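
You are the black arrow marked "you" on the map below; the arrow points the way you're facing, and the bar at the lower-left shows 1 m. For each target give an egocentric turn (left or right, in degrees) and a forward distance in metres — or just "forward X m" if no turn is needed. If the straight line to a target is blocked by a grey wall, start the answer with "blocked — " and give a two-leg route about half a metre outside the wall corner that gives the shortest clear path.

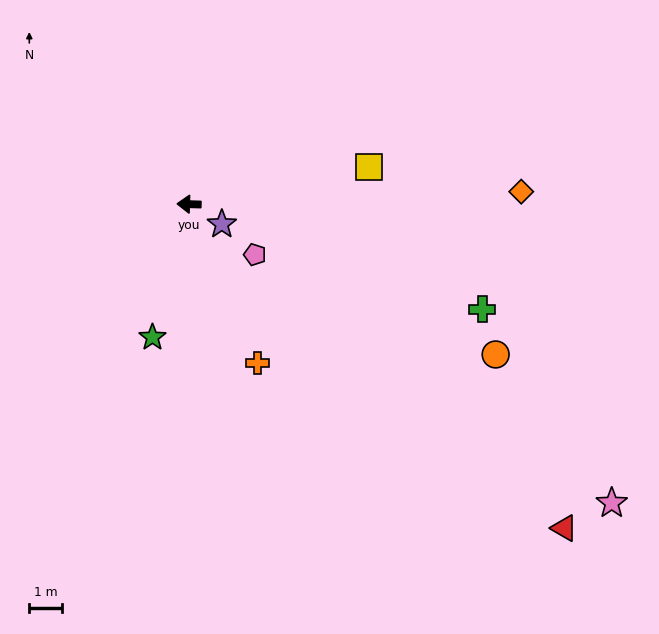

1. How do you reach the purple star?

turn left 150°, forward 1.2 m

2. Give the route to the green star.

turn left 76°, forward 4.3 m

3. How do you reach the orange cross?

turn left 115°, forward 5.3 m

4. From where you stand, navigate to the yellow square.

turn right 166°, forward 5.7 m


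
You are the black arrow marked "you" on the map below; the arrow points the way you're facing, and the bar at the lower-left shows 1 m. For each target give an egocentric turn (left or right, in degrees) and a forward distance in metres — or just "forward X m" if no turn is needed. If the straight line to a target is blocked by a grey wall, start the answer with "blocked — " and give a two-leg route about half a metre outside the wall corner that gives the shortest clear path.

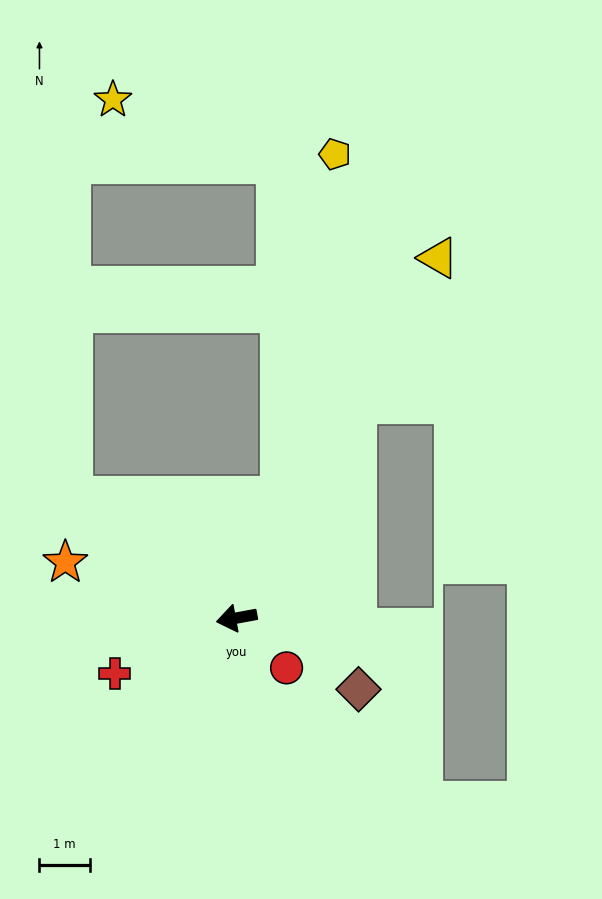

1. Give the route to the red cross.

turn left 14°, forward 2.7 m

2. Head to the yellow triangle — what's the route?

turn right 130°, forward 8.2 m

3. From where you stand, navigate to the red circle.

turn left 125°, forward 1.4 m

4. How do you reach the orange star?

turn right 28°, forward 3.6 m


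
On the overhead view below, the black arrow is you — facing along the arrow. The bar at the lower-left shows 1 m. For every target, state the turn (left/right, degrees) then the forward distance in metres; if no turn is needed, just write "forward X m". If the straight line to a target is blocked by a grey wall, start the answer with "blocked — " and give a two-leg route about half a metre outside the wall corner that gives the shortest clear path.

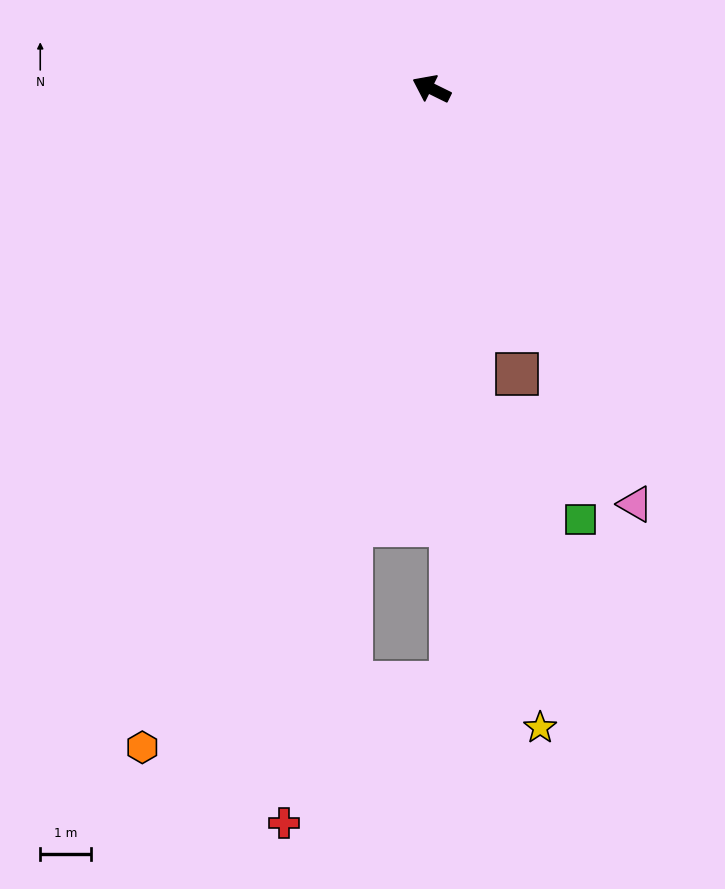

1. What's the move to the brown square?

turn left 133°, forward 5.9 m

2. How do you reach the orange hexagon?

turn left 93°, forward 14.1 m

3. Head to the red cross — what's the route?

turn left 105°, forward 14.7 m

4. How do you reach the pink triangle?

turn left 142°, forward 9.1 m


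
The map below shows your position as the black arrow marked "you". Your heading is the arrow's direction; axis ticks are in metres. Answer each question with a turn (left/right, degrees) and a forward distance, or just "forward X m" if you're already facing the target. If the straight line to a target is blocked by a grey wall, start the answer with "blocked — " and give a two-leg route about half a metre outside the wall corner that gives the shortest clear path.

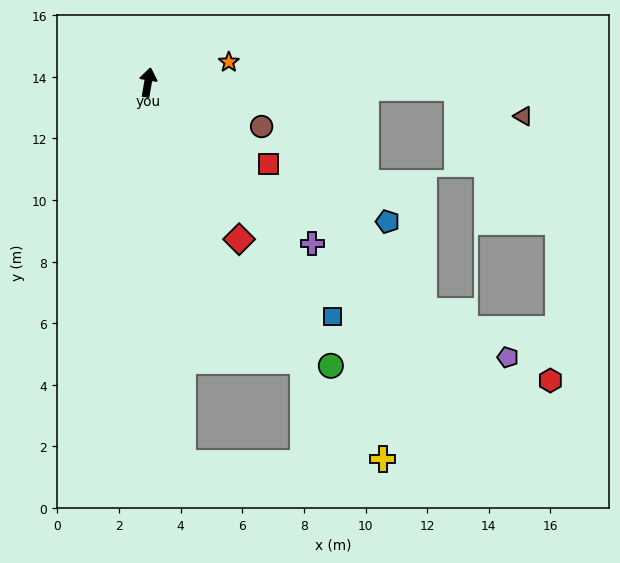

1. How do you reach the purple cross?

turn right 125°, forward 7.5 m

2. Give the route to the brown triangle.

blocked — turn right 81°, forward 10.0 m, then turn right 22°, forward 2.3 m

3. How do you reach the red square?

turn right 114°, forward 4.7 m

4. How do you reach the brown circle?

turn right 101°, forward 4.0 m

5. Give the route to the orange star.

turn right 66°, forward 2.7 m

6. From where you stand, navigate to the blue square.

turn right 132°, forward 9.7 m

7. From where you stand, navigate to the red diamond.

turn right 140°, forward 5.9 m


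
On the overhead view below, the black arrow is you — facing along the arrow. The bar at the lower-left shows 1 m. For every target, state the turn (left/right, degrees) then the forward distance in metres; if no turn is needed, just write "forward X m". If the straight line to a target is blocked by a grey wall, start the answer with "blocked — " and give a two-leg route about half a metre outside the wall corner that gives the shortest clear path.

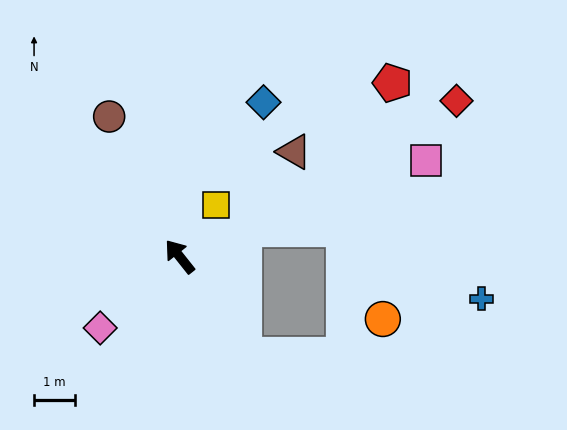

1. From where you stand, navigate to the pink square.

turn right 107°, forward 6.4 m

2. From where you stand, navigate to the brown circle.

turn right 12°, forward 3.8 m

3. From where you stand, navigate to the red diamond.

turn right 99°, forward 7.7 m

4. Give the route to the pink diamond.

turn left 94°, forward 2.6 m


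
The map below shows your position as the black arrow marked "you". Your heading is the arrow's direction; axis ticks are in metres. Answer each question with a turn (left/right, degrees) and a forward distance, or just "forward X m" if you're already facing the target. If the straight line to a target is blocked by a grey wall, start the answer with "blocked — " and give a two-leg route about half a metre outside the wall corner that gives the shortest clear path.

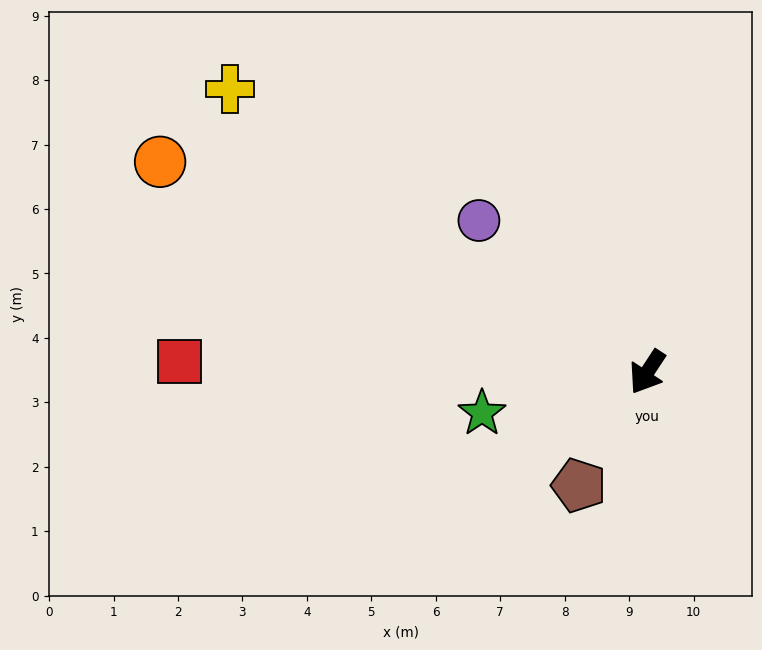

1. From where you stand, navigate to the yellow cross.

turn right 91°, forward 7.8 m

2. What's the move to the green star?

turn right 43°, forward 2.6 m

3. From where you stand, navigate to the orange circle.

turn right 80°, forward 8.2 m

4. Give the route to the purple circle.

turn right 99°, forward 3.5 m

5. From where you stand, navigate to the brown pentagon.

turn left 2°, forward 2.1 m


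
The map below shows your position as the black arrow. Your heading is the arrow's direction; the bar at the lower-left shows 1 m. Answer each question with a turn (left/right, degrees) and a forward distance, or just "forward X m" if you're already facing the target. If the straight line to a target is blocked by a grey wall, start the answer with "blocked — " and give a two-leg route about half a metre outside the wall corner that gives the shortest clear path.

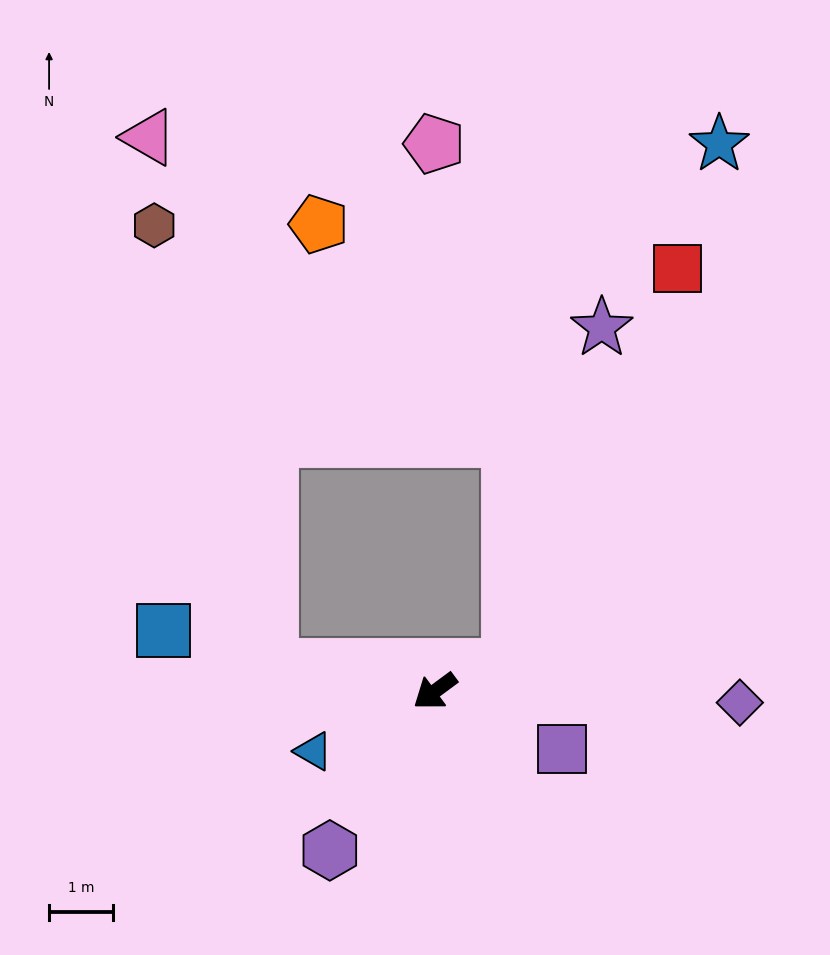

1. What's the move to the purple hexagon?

turn left 20°, forward 3.0 m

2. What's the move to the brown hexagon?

blocked — turn right 46°, forward 2.6 m, then turn right 66°, forward 7.2 m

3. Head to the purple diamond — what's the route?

turn left 141°, forward 4.8 m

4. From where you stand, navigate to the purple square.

turn left 119°, forward 2.2 m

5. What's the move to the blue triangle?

turn right 10°, forward 2.1 m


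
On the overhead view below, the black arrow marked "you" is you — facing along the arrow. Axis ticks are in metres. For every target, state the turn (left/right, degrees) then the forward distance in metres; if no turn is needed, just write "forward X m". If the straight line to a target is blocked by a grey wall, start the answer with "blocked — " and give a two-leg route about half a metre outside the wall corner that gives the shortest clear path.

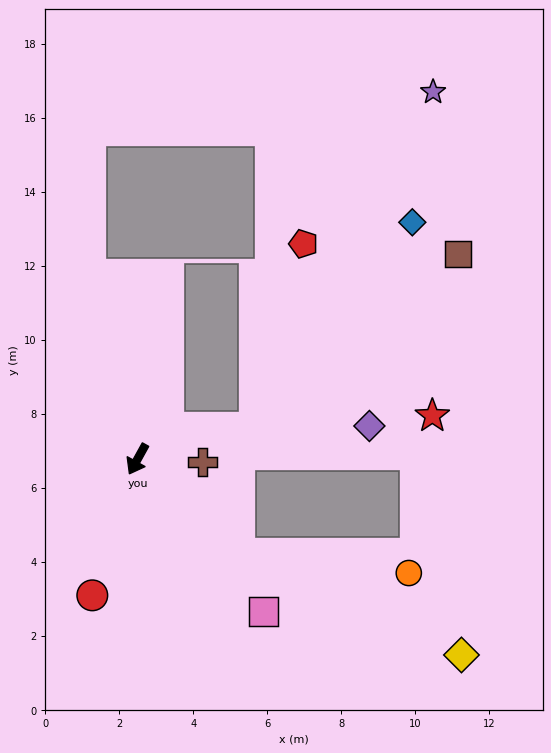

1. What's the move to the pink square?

turn left 68°, forward 5.3 m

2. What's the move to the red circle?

turn left 11°, forward 3.9 m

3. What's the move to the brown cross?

turn left 116°, forward 1.8 m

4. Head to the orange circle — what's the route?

blocked — turn left 76°, forward 3.7 m, then turn left 36°, forward 4.6 m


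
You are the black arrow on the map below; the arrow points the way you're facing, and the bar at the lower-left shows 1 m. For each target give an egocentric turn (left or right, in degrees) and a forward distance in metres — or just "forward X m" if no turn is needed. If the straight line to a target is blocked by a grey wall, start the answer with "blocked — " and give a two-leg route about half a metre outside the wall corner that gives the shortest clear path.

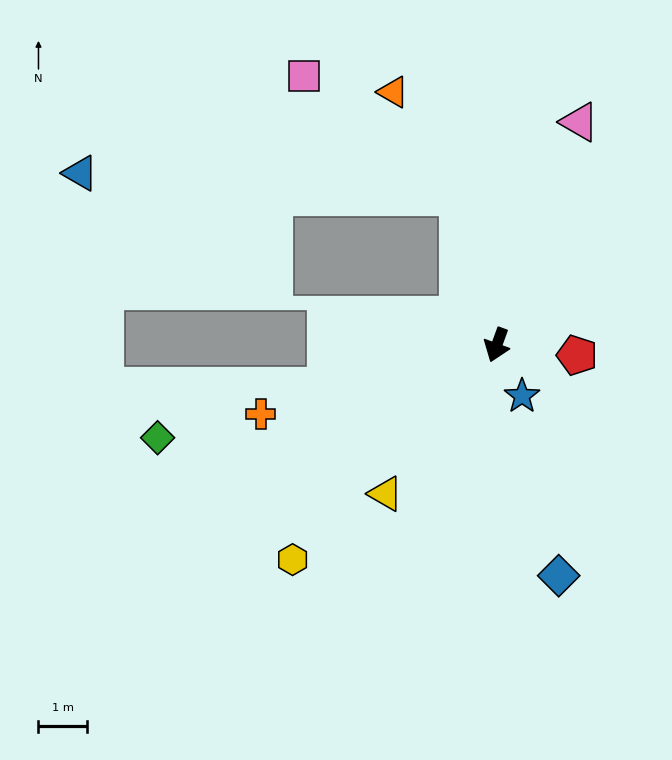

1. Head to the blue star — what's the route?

turn left 46°, forward 1.2 m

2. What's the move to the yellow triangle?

turn right 17°, forward 3.8 m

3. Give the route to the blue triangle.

blocked — turn right 146°, forward 3.2 m, then turn left 73°, forward 7.8 m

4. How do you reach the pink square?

blocked — turn right 146°, forward 3.2 m, then turn left 39°, forward 4.0 m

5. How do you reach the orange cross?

turn right 54°, forward 5.0 m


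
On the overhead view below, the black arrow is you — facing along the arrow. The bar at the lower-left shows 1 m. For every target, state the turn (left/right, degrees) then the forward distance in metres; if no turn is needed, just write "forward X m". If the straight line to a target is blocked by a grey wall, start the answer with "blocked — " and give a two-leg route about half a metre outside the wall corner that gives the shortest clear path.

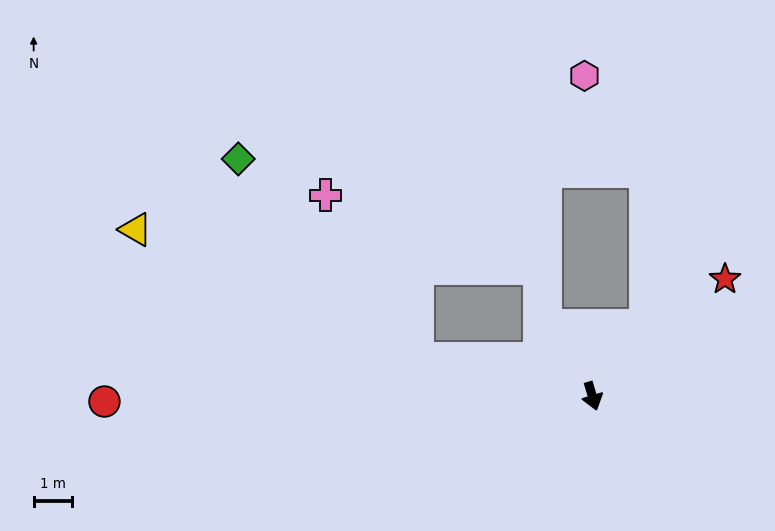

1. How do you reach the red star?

turn left 115°, forward 4.6 m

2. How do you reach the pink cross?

blocked — turn right 119°, forward 4.7 m, then turn right 48°, forward 4.9 m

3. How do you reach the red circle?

turn right 106°, forward 12.8 m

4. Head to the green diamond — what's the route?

blocked — turn right 119°, forward 4.7 m, then turn right 36°, forward 7.0 m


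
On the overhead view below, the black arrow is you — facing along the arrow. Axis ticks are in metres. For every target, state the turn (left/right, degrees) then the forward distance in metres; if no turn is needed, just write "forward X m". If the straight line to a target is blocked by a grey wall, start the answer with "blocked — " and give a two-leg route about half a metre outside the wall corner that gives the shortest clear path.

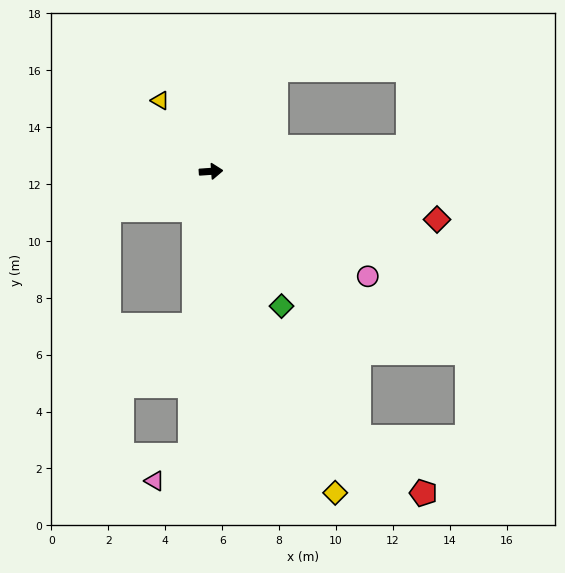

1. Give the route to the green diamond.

turn right 66°, forward 5.3 m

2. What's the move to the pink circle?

turn right 38°, forward 6.6 m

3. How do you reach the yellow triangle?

turn left 122°, forward 3.1 m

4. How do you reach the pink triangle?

blocked — turn right 98°, forward 10.0 m, then turn right 50°, forward 1.5 m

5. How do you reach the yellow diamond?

turn right 73°, forward 12.1 m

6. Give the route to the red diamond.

turn right 16°, forward 8.1 m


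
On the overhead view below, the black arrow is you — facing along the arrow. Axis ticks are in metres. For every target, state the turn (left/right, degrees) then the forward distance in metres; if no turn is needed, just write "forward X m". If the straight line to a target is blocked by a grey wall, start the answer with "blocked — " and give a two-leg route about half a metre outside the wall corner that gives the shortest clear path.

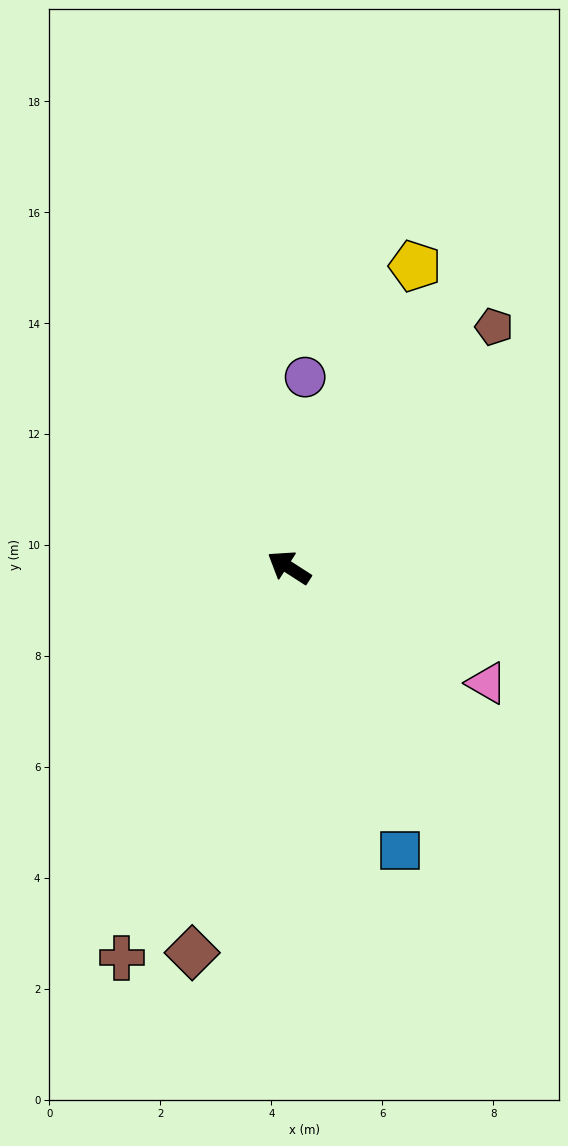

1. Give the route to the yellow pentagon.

turn right 80°, forward 5.9 m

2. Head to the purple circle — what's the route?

turn right 62°, forward 3.4 m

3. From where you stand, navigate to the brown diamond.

turn left 109°, forward 7.2 m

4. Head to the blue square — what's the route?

turn left 144°, forward 5.5 m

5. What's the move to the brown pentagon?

turn right 98°, forward 5.7 m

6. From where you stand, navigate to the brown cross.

turn left 100°, forward 7.7 m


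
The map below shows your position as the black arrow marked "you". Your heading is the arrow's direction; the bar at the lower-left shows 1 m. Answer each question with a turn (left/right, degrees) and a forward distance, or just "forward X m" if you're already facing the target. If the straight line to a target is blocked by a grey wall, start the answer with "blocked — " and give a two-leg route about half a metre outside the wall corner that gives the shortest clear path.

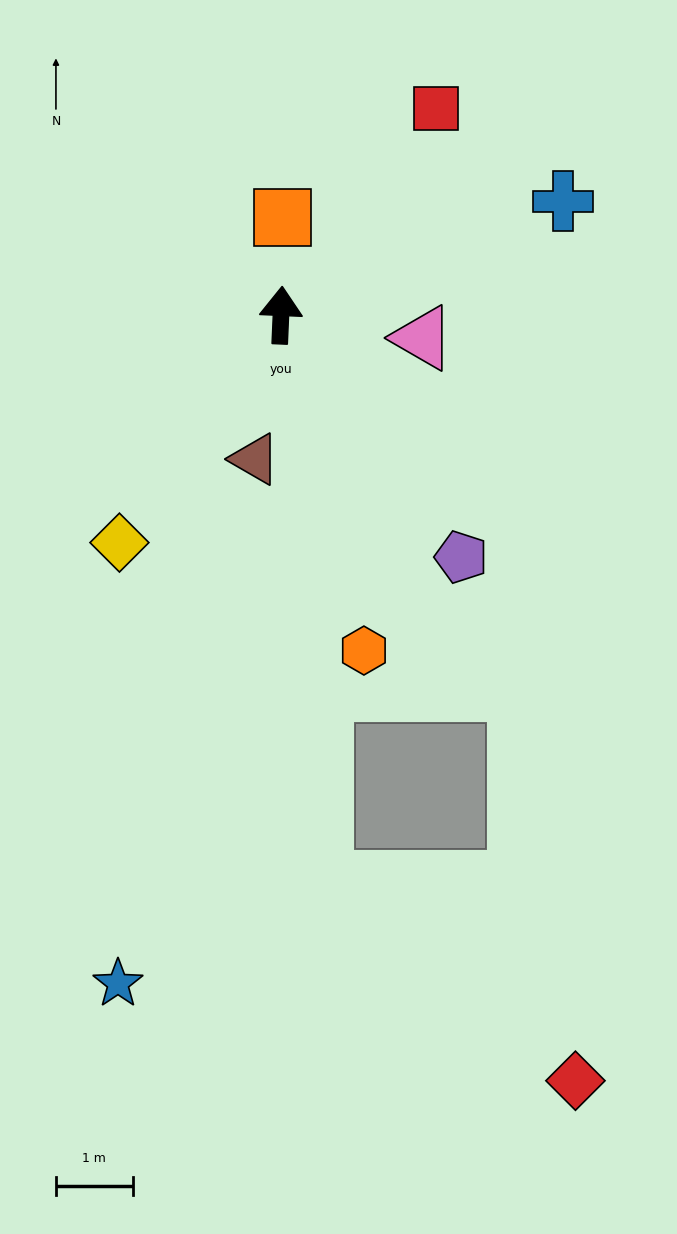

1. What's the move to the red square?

turn right 34°, forward 3.4 m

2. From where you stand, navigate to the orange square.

forward 1.3 m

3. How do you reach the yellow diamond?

turn left 147°, forward 3.6 m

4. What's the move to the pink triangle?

turn right 97°, forward 1.9 m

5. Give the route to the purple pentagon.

turn right 141°, forward 3.9 m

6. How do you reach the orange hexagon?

turn right 164°, forward 4.5 m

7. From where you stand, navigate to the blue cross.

turn right 66°, forward 4.0 m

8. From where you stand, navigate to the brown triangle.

turn left 172°, forward 1.9 m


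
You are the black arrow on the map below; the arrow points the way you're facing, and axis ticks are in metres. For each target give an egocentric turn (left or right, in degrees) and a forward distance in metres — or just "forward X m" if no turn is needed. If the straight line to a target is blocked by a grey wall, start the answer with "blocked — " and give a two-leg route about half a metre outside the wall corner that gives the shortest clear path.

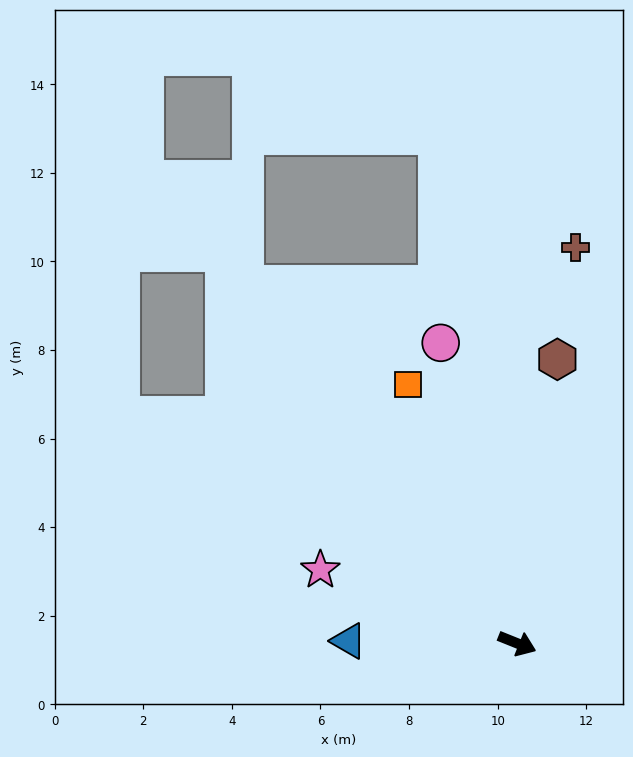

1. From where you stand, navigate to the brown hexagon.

turn left 104°, forward 6.5 m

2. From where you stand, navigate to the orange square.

turn left 135°, forward 6.3 m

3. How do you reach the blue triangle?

turn right 159°, forward 3.8 m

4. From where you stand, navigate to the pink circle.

turn left 126°, forward 7.0 m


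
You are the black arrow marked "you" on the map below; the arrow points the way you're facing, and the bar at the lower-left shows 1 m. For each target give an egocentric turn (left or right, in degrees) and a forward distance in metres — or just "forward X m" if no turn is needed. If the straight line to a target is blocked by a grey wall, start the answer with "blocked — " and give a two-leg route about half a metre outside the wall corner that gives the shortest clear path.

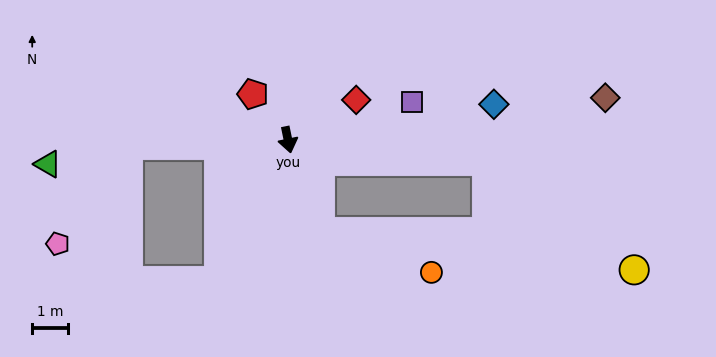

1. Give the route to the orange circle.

blocked — turn left 8°, forward 2.8 m, then turn left 51°, forward 3.3 m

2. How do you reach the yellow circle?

blocked — turn left 72°, forward 5.6 m, then turn right 30°, forward 5.1 m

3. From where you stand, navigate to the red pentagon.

turn right 154°, forward 1.6 m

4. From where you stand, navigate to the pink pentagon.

blocked — turn right 100°, forward 4.5 m, then turn left 53°, forward 3.4 m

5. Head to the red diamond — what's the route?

turn left 109°, forward 2.2 m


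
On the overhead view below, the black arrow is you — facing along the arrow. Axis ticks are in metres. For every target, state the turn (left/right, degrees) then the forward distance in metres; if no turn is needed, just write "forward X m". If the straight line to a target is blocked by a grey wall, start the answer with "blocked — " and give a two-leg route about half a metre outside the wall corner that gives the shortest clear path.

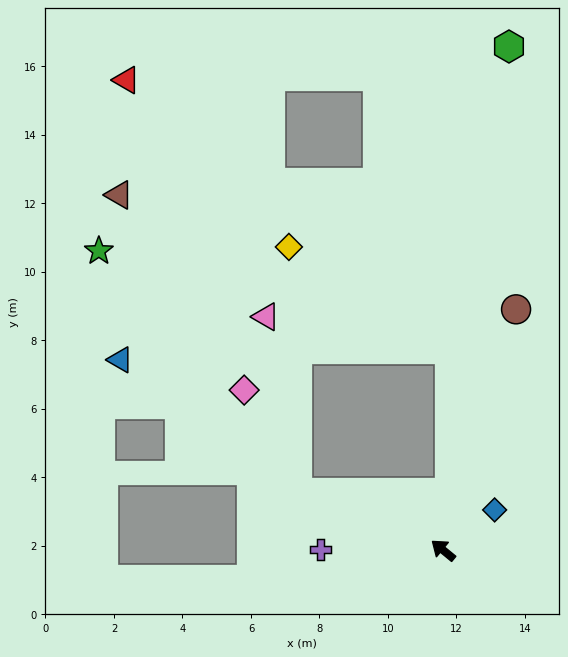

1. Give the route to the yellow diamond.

blocked — turn left 18°, forward 4.6 m, then turn right 67°, forward 7.2 m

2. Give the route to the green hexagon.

turn right 58°, forward 14.8 m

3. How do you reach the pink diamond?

blocked — turn left 18°, forward 4.6 m, then turn right 41°, forward 3.4 m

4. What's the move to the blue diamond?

turn right 103°, forward 1.9 m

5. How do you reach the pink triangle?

blocked — turn left 18°, forward 4.6 m, then turn right 58°, forward 5.2 m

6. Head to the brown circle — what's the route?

turn right 67°, forward 7.3 m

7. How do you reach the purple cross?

turn left 39°, forward 3.6 m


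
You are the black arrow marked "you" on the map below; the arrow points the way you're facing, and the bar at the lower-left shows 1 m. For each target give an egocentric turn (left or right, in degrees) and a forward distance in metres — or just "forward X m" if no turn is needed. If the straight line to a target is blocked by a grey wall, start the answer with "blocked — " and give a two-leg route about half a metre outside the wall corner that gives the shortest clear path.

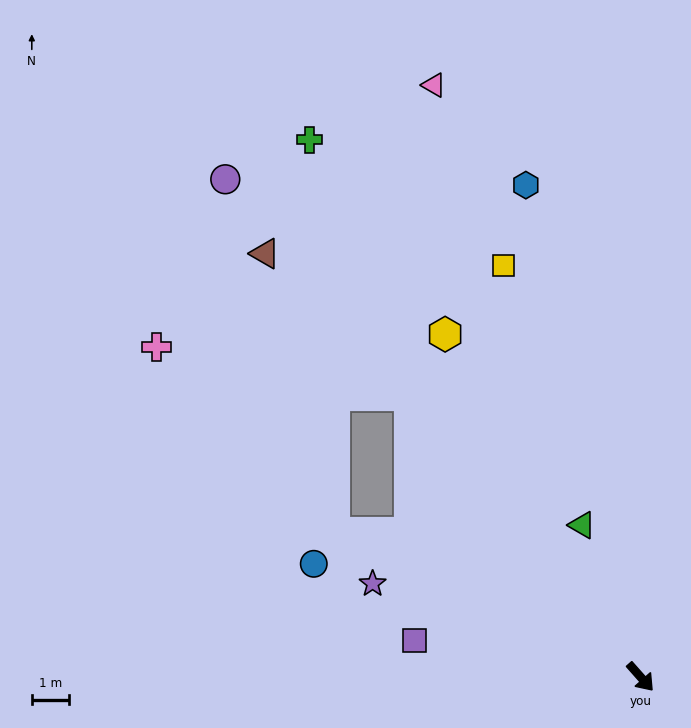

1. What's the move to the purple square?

turn right 141°, forward 6.2 m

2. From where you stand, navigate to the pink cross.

blocked — turn right 157°, forward 9.2 m, then turn right 21°, forward 6.9 m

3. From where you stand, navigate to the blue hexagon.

turn left 152°, forward 13.6 m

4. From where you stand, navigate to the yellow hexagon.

turn left 168°, forward 10.7 m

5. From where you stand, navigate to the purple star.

turn right 151°, forward 7.7 m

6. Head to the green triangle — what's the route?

turn left 160°, forward 4.4 m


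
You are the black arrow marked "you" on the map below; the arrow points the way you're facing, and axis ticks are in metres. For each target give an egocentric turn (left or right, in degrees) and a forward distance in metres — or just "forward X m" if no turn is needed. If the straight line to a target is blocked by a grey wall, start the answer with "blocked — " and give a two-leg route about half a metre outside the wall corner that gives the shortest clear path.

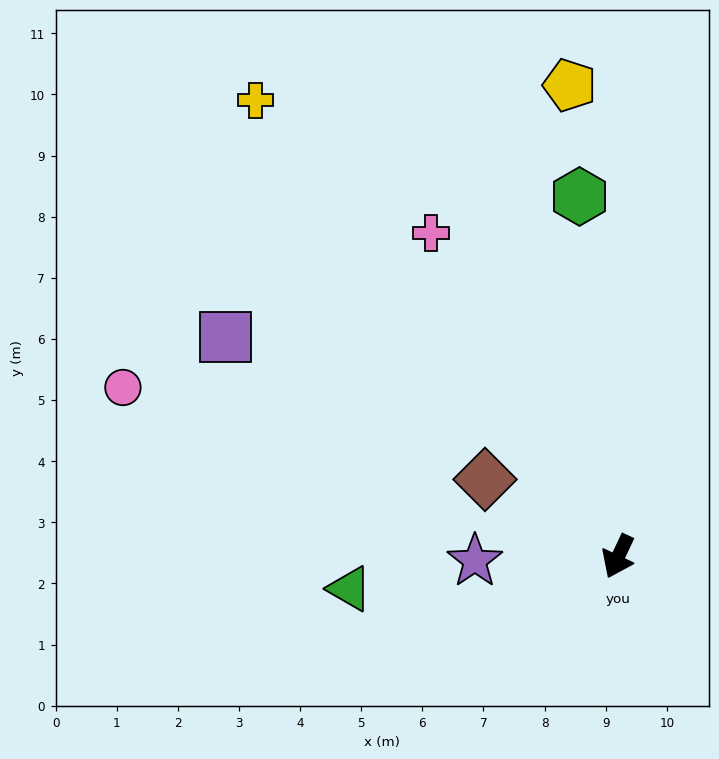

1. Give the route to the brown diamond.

turn right 95°, forward 2.5 m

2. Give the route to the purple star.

turn right 63°, forward 2.3 m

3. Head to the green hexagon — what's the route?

turn right 149°, forward 5.9 m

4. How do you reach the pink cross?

turn right 125°, forward 6.1 m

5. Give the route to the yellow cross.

turn right 116°, forward 9.5 m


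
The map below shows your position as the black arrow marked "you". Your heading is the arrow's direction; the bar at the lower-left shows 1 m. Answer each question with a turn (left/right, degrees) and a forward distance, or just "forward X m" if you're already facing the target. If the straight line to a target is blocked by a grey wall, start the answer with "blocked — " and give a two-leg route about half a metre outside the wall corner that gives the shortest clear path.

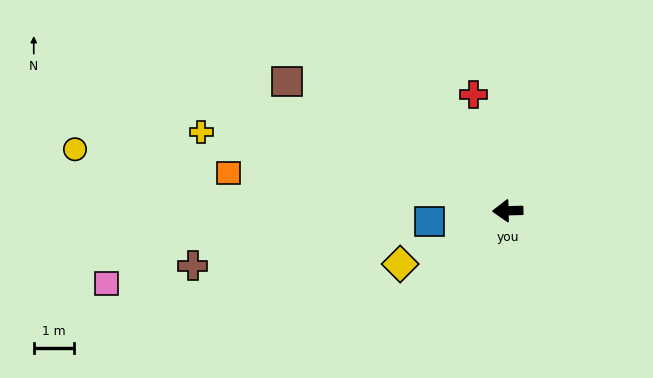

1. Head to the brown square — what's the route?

turn right 32°, forward 6.4 m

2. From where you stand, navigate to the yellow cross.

turn right 16°, forward 7.9 m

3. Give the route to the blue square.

turn left 6°, forward 2.0 m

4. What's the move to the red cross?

turn right 75°, forward 3.0 m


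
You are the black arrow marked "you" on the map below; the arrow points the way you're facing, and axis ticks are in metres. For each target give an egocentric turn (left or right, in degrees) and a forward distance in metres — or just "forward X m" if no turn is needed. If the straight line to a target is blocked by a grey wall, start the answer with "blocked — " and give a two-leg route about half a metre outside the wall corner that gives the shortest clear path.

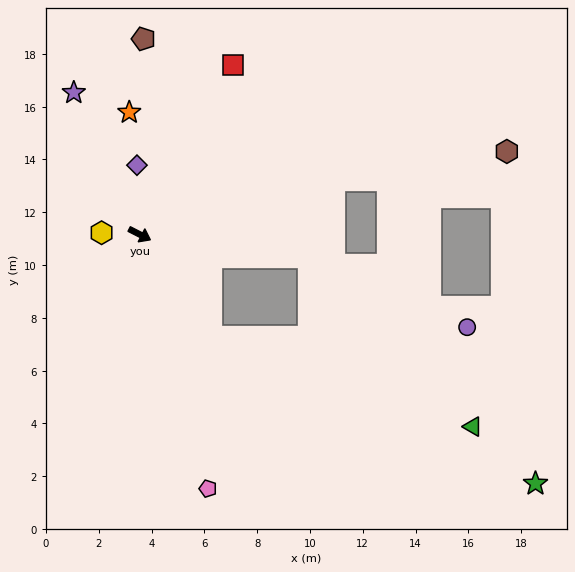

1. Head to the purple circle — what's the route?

blocked — turn left 20°, forward 6.5 m, then turn right 17°, forward 6.5 m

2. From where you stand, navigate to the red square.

turn left 88°, forward 7.3 m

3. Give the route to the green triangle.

blocked — turn right 28°, forward 4.7 m, then turn left 36°, forward 10.5 m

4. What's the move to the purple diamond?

turn left 119°, forward 2.6 m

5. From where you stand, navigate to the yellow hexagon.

turn right 155°, forward 1.4 m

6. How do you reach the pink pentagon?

turn right 48°, forward 10.0 m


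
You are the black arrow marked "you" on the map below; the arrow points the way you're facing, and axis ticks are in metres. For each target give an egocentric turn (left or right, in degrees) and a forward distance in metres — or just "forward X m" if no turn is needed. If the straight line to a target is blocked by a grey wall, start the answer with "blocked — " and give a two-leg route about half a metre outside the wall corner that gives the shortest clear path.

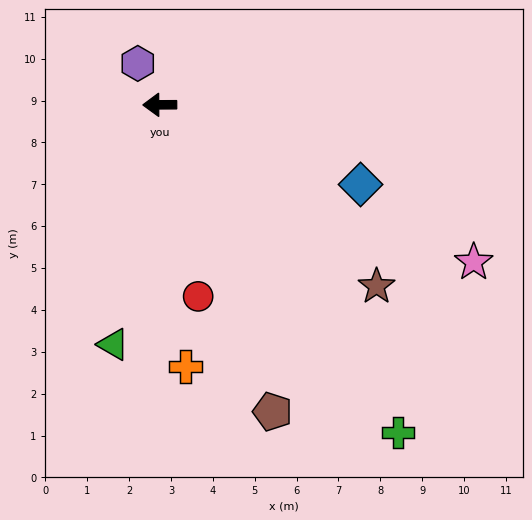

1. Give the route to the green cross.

turn left 126°, forward 9.7 m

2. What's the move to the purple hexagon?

turn right 62°, forward 1.1 m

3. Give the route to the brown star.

turn left 140°, forward 6.8 m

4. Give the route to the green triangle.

turn left 79°, forward 5.8 m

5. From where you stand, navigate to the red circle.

turn left 101°, forward 4.7 m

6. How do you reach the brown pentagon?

turn left 110°, forward 7.8 m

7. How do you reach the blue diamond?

turn left 158°, forward 5.2 m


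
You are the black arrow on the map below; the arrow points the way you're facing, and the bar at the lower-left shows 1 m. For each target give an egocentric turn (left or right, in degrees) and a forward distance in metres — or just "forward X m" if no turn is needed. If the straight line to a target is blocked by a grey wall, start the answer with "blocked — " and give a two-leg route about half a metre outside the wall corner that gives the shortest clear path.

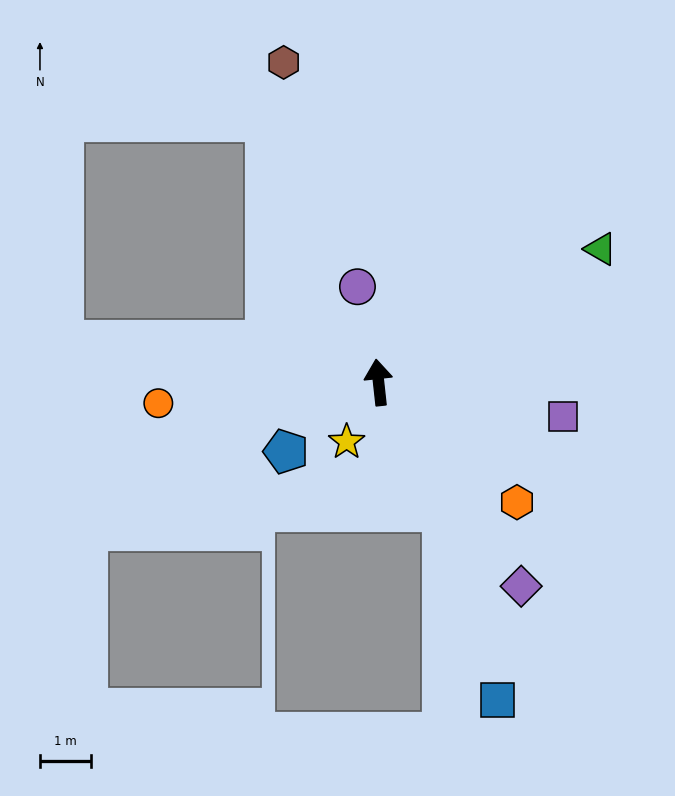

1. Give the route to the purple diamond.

turn right 151°, forward 4.9 m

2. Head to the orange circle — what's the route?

turn left 89°, forward 4.3 m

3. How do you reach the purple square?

turn right 107°, forward 3.7 m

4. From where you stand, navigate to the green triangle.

turn right 65°, forward 5.1 m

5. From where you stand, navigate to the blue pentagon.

turn left 121°, forward 2.3 m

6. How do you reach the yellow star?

turn left 146°, forward 1.3 m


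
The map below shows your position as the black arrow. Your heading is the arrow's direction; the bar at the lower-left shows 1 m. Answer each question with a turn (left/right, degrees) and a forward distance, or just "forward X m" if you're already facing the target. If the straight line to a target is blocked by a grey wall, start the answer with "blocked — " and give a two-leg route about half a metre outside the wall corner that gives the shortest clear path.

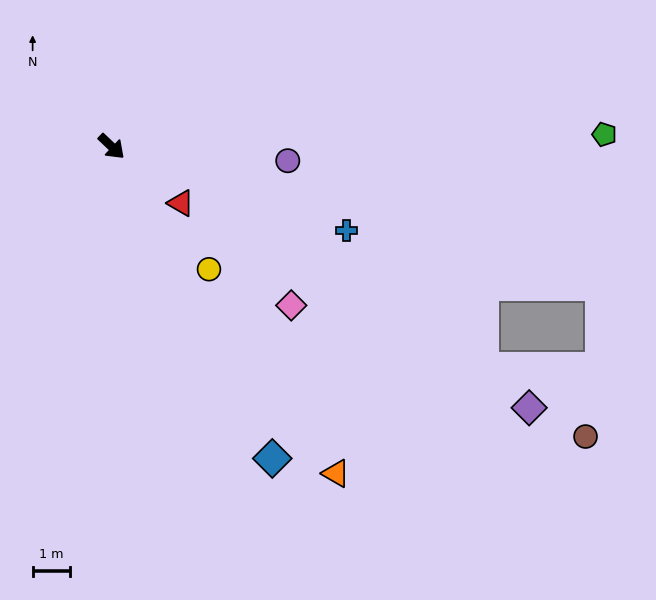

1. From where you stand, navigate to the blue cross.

turn left 24°, forward 6.7 m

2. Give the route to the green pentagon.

turn left 45°, forward 13.2 m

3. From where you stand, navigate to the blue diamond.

turn right 19°, forward 9.4 m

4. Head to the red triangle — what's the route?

turn left 4°, forward 2.4 m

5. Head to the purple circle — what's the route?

turn left 39°, forward 4.7 m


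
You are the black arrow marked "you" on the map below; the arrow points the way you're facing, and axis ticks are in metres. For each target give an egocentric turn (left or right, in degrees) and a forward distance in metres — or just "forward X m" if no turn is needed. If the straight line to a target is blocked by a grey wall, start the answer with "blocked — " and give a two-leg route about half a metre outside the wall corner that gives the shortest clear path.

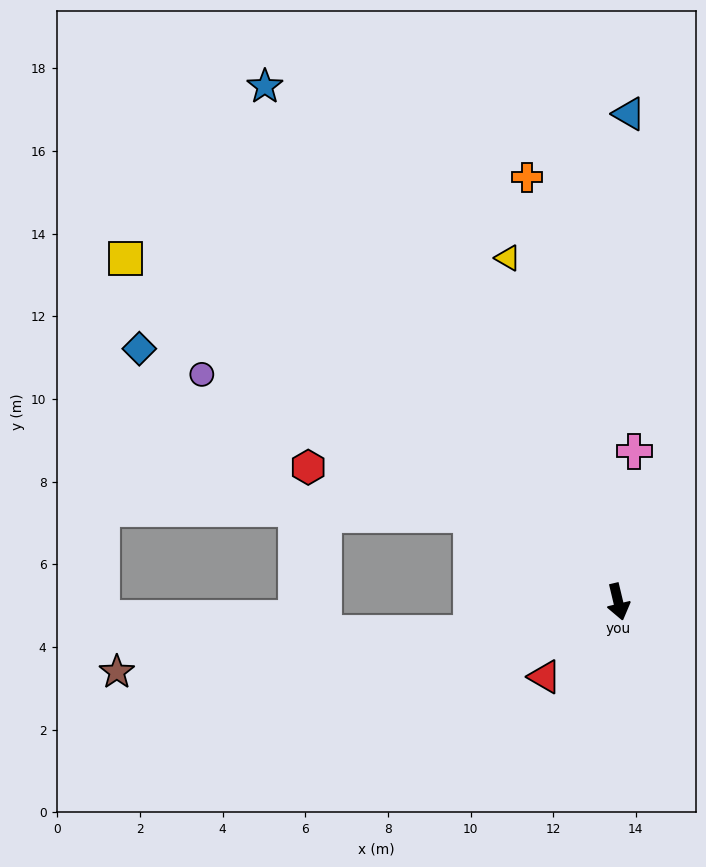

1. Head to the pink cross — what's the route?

turn left 161°, forward 3.7 m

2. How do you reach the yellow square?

turn right 138°, forward 14.5 m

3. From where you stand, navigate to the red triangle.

turn right 58°, forward 2.5 m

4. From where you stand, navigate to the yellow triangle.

turn right 176°, forward 8.7 m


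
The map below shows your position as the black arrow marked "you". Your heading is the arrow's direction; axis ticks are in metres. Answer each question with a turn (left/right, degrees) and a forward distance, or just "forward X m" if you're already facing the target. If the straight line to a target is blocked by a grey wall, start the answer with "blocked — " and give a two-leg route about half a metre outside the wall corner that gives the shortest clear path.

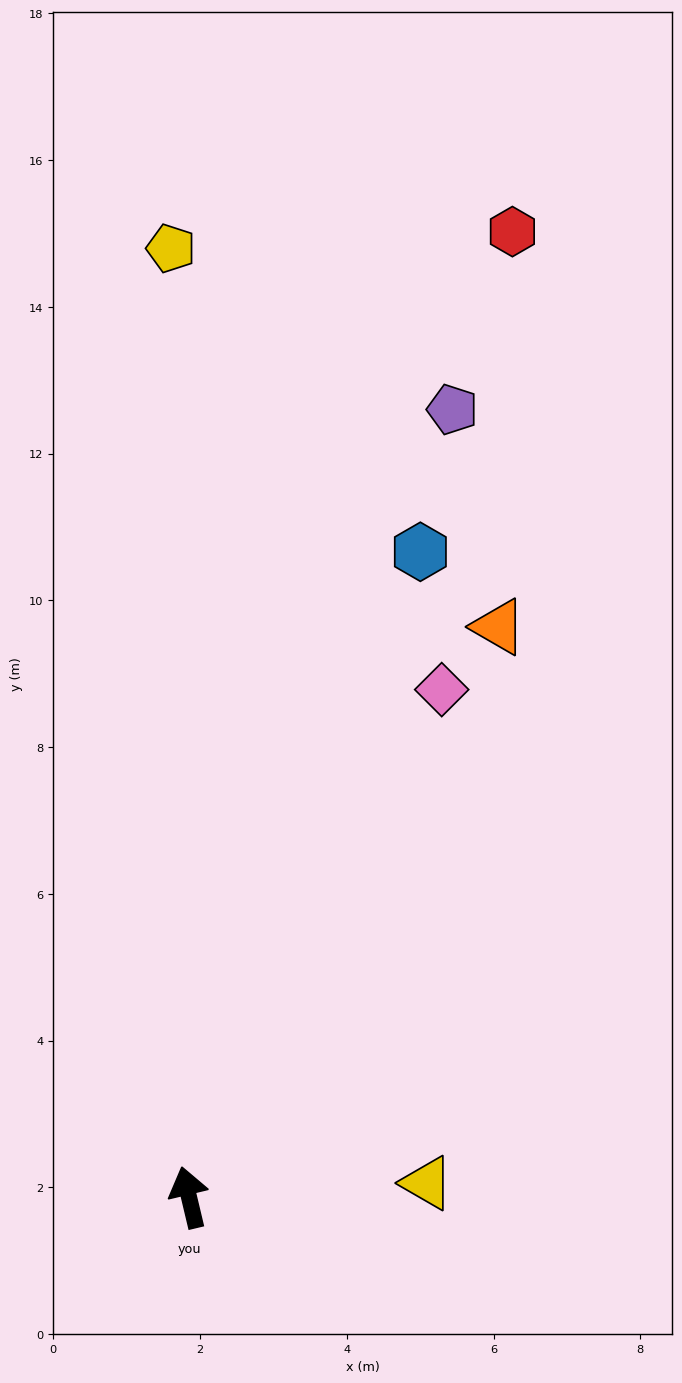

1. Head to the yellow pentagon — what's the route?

turn right 12°, forward 12.9 m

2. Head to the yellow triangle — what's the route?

turn right 100°, forward 3.2 m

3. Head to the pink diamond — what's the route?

turn right 40°, forward 7.7 m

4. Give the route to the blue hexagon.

turn right 33°, forward 9.3 m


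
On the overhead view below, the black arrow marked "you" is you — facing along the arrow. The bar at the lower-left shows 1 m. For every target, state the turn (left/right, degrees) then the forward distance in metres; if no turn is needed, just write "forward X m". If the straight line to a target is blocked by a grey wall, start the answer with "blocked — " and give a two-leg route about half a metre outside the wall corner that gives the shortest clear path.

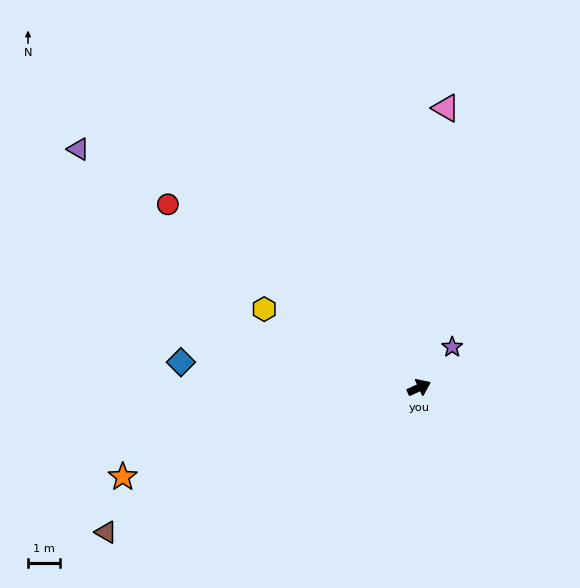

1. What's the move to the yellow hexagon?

turn left 128°, forward 5.5 m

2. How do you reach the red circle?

turn left 119°, forward 9.8 m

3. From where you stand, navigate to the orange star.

turn left 172°, forward 9.8 m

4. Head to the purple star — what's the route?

turn left 26°, forward 1.7 m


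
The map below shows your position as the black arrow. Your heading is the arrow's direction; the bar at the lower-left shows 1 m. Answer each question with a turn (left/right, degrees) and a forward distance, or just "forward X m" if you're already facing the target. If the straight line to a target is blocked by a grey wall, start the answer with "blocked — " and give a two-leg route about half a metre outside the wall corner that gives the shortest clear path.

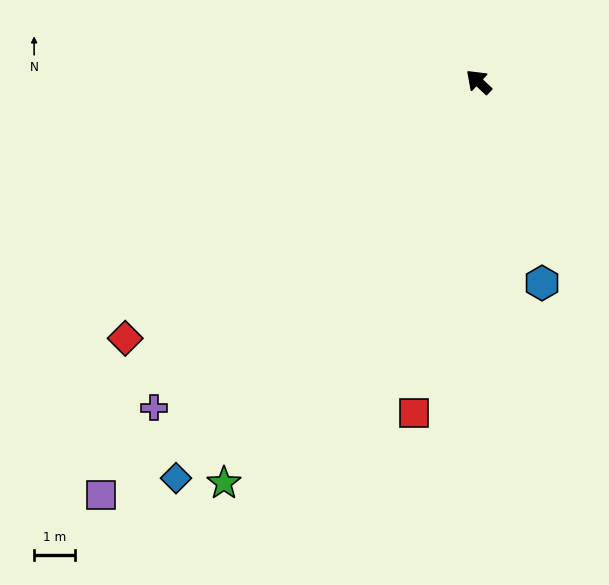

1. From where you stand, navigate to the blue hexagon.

turn left 151°, forward 5.2 m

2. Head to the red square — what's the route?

turn left 122°, forward 8.3 m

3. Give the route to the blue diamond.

turn left 96°, forward 12.2 m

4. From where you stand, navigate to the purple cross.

turn left 88°, forward 11.3 m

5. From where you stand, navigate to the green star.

turn left 101°, forward 11.6 m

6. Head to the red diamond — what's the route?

turn left 79°, forward 10.7 m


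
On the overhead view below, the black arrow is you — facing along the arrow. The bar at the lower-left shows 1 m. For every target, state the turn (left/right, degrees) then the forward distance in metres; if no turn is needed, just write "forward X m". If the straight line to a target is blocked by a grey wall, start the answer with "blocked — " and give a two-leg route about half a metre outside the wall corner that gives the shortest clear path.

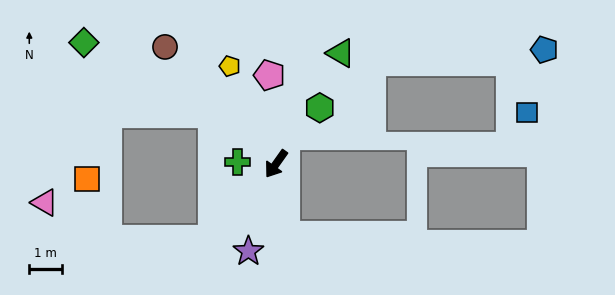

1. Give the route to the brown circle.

turn right 101°, forward 4.9 m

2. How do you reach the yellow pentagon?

turn right 119°, forward 3.3 m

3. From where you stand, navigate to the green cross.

turn right 57°, forward 1.2 m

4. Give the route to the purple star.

turn left 18°, forward 2.8 m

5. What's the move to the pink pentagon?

turn right 140°, forward 2.7 m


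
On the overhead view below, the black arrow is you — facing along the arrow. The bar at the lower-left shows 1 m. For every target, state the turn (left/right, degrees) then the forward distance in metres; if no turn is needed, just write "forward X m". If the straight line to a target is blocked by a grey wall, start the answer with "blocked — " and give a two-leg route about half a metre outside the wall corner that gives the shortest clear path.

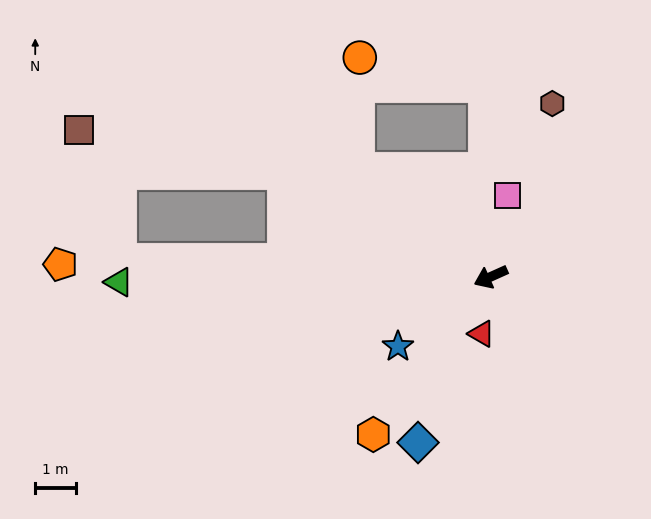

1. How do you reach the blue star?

turn left 13°, forward 2.9 m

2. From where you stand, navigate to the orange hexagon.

turn left 29°, forward 4.9 m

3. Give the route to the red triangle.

turn left 57°, forward 1.4 m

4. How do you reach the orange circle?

blocked — turn right 63°, forward 4.2 m, then turn right 52°, forward 2.8 m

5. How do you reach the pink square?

turn right 126°, forward 2.1 m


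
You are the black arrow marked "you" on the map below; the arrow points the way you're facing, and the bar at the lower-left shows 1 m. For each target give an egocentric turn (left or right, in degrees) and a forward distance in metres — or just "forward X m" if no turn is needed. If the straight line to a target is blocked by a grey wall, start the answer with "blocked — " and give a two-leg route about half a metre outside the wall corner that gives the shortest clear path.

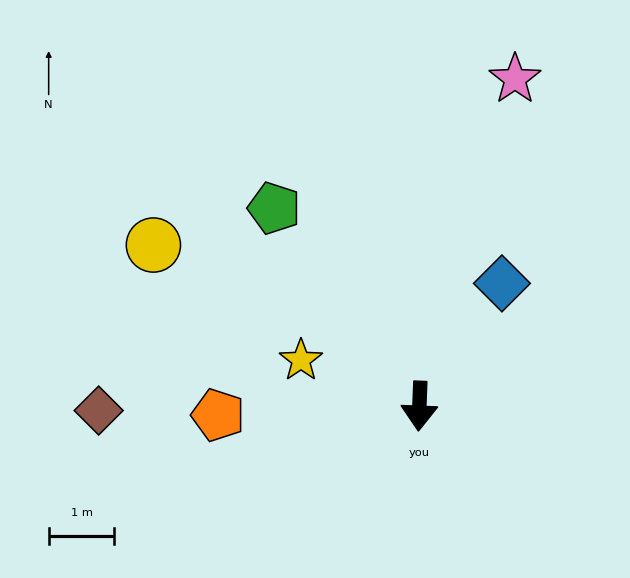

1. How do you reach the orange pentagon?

turn right 85°, forward 3.1 m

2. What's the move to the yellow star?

turn right 109°, forward 1.9 m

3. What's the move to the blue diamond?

turn left 148°, forward 2.2 m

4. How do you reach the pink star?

turn left 166°, forward 5.2 m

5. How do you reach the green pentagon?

turn right 142°, forward 3.7 m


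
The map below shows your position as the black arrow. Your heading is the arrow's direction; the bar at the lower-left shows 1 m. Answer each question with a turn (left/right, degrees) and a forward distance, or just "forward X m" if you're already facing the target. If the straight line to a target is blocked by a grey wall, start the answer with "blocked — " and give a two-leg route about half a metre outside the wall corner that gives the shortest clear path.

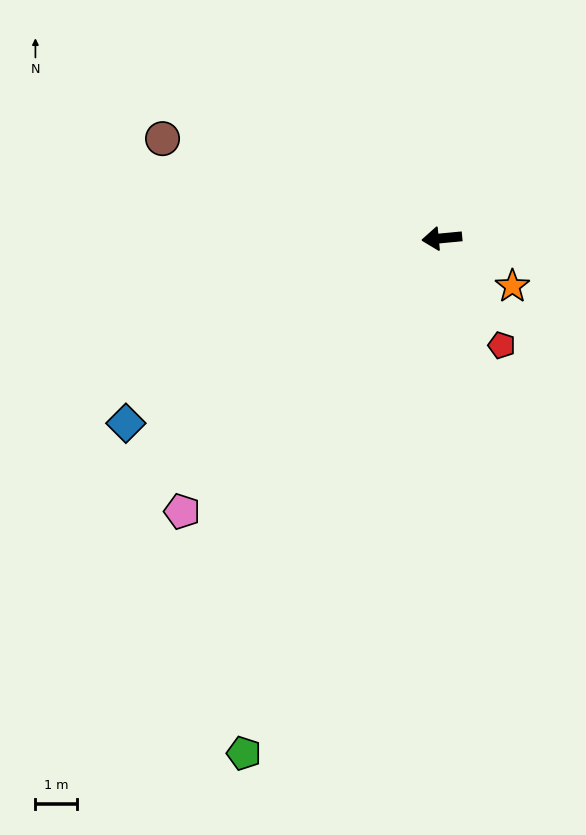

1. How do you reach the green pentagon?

turn left 64°, forward 13.1 m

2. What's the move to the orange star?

turn left 140°, forward 2.0 m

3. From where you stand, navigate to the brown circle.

turn right 25°, forward 7.1 m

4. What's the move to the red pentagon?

turn left 114°, forward 2.9 m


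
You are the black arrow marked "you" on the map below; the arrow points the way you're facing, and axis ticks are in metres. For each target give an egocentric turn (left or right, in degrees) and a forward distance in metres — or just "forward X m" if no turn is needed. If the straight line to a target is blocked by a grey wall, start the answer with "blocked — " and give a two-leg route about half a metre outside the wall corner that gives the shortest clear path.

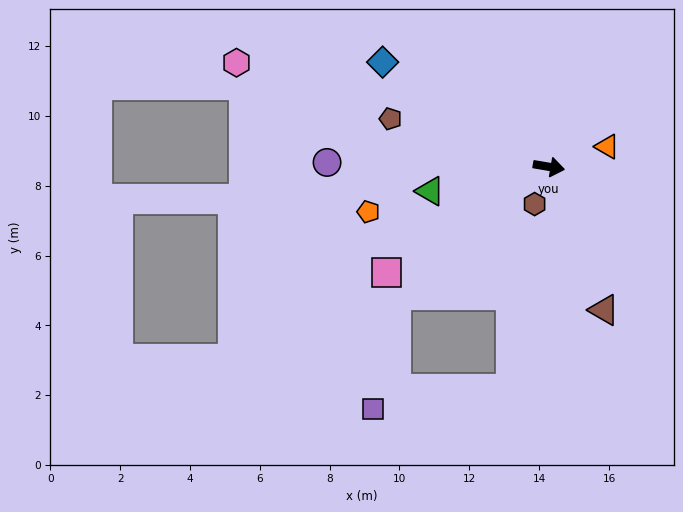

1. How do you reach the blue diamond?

turn left 157°, forward 5.6 m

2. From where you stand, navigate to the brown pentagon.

turn left 173°, forward 4.7 m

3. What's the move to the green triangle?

turn right 159°, forward 3.5 m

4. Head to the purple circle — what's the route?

turn right 171°, forward 6.4 m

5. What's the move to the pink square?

turn right 137°, forward 5.5 m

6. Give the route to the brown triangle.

turn right 59°, forward 4.4 m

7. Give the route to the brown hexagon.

turn right 101°, forward 1.1 m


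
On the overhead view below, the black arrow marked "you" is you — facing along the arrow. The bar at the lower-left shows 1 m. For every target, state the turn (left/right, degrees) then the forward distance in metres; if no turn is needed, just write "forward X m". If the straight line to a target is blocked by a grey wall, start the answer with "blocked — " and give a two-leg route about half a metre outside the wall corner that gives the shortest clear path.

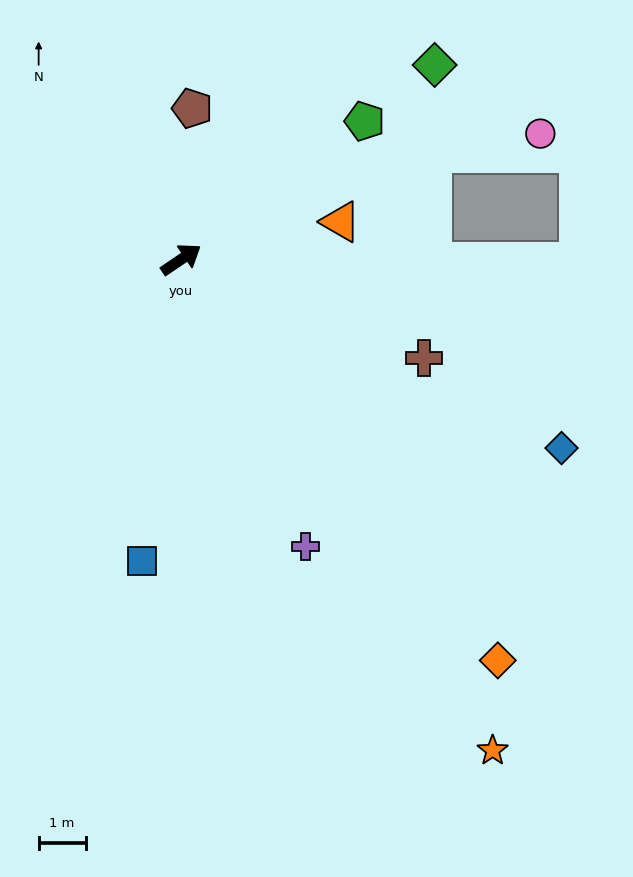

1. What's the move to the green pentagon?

turn left 3°, forward 4.9 m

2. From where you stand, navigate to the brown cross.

turn right 56°, forward 5.6 m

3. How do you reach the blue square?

turn right 132°, forward 6.5 m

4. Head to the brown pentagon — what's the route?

turn left 52°, forward 3.2 m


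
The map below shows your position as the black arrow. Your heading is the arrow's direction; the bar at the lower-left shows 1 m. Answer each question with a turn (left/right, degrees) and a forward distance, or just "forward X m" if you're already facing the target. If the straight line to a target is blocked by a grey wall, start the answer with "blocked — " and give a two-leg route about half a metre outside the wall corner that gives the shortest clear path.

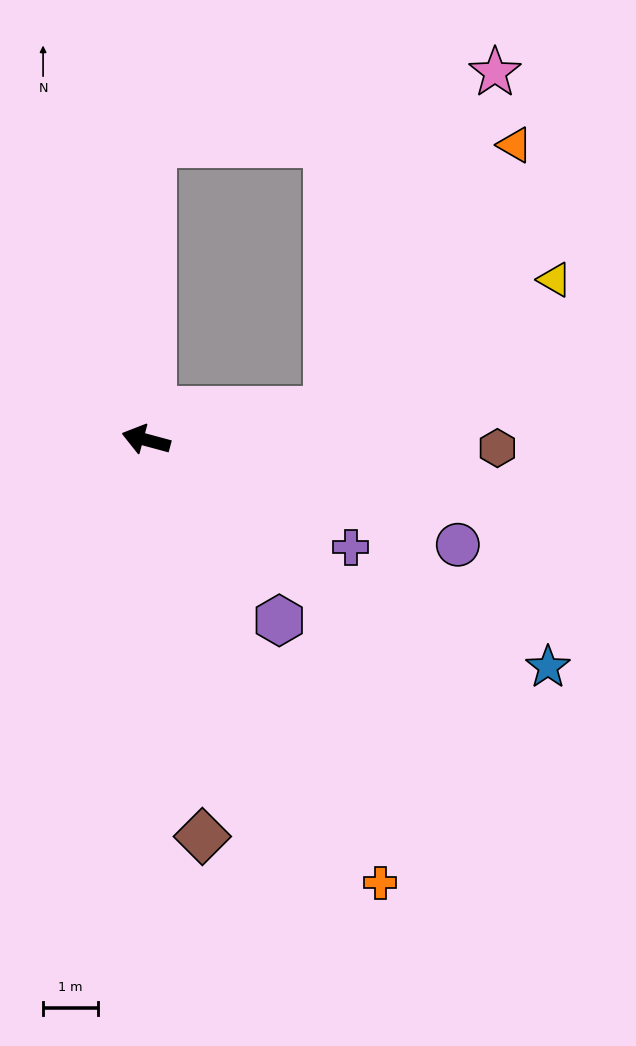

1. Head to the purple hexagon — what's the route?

turn left 142°, forward 4.1 m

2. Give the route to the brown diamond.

turn left 113°, forward 7.3 m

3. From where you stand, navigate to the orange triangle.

blocked — turn right 155°, forward 3.3 m, then turn left 45°, forward 5.9 m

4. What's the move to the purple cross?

turn left 167°, forward 4.2 m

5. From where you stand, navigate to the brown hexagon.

turn right 166°, forward 6.4 m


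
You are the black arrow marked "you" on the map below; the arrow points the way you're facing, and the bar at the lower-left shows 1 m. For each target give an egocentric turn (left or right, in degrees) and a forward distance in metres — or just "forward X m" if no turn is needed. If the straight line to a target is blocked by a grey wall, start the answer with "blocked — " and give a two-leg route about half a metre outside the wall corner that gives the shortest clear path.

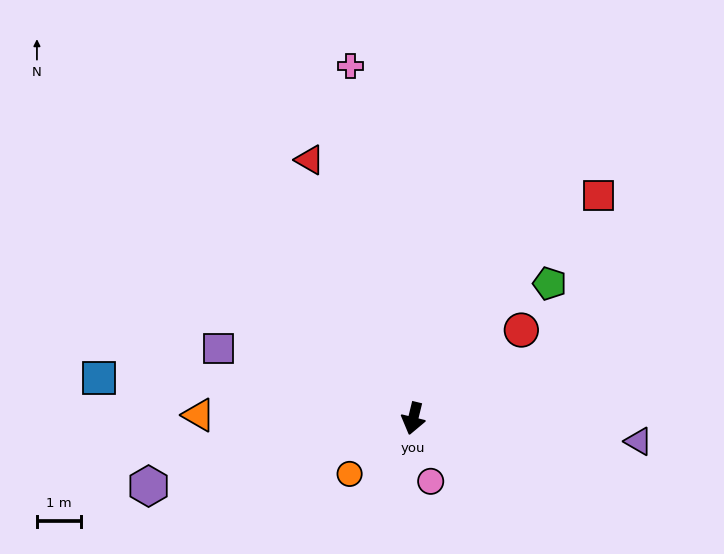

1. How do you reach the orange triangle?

turn right 77°, forward 4.9 m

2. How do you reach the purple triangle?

turn left 98°, forward 5.2 m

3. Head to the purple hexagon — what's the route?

turn right 62°, forward 6.2 m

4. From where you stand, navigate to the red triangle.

turn right 144°, forward 6.4 m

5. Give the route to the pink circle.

turn left 29°, forward 1.5 m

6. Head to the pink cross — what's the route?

turn right 156°, forward 8.2 m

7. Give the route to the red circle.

turn left 143°, forward 3.2 m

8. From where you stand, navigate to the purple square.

turn right 96°, forward 4.7 m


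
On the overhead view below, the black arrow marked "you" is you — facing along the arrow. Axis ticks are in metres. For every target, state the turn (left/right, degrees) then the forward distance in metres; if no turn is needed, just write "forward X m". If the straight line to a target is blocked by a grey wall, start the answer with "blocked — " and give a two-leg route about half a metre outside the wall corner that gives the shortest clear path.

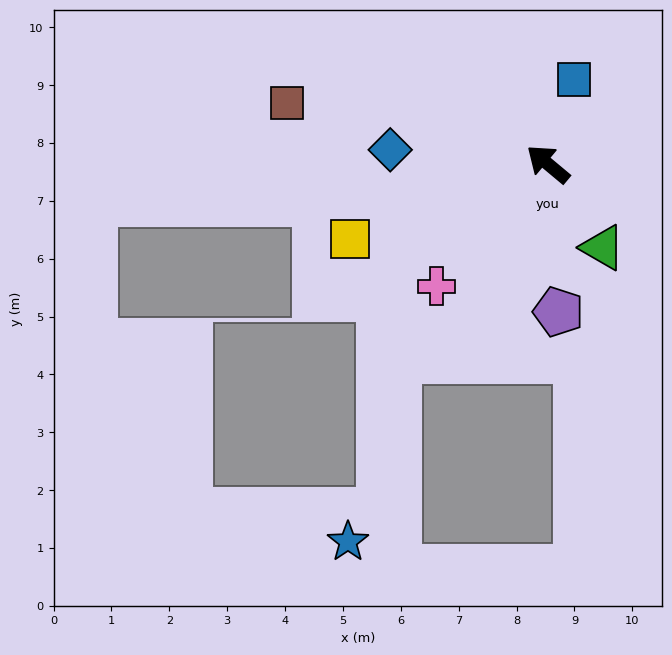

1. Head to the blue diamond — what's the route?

turn left 35°, forward 2.7 m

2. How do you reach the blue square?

turn right 67°, forward 1.5 m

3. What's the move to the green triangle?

turn left 163°, forward 1.7 m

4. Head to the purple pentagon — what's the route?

turn left 134°, forward 2.6 m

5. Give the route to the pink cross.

turn left 87°, forward 2.9 m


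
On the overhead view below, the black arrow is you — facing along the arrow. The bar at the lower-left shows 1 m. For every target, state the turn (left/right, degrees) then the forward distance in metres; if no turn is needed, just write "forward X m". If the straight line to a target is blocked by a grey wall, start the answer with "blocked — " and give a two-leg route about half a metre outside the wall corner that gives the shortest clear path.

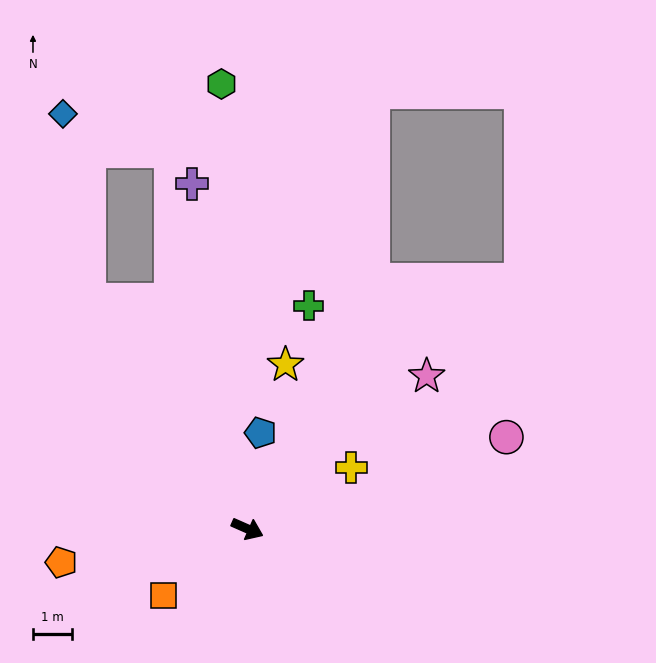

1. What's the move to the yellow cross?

turn left 54°, forward 3.1 m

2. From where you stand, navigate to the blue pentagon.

turn left 106°, forward 2.5 m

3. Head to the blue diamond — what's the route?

blocked — turn left 148°, forward 7.1 m, then turn right 26°, forward 4.8 m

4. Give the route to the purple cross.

turn left 123°, forward 8.9 m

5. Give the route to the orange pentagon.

turn right 146°, forward 4.8 m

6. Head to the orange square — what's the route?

turn right 118°, forward 2.7 m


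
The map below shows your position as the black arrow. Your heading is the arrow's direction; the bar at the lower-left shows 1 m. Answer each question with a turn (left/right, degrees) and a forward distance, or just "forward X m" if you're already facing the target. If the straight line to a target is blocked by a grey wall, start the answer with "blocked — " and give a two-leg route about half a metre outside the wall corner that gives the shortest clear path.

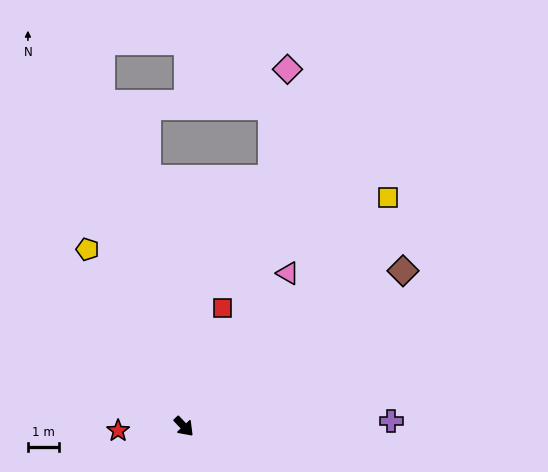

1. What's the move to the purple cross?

turn left 48°, forward 6.7 m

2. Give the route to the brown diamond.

turn left 82°, forward 8.7 m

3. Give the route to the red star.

turn right 130°, forward 2.1 m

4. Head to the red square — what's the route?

turn left 119°, forward 4.1 m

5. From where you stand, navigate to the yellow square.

turn left 95°, forward 10.0 m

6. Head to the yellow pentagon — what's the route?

turn left 165°, forward 6.6 m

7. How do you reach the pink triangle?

turn left 102°, forward 6.0 m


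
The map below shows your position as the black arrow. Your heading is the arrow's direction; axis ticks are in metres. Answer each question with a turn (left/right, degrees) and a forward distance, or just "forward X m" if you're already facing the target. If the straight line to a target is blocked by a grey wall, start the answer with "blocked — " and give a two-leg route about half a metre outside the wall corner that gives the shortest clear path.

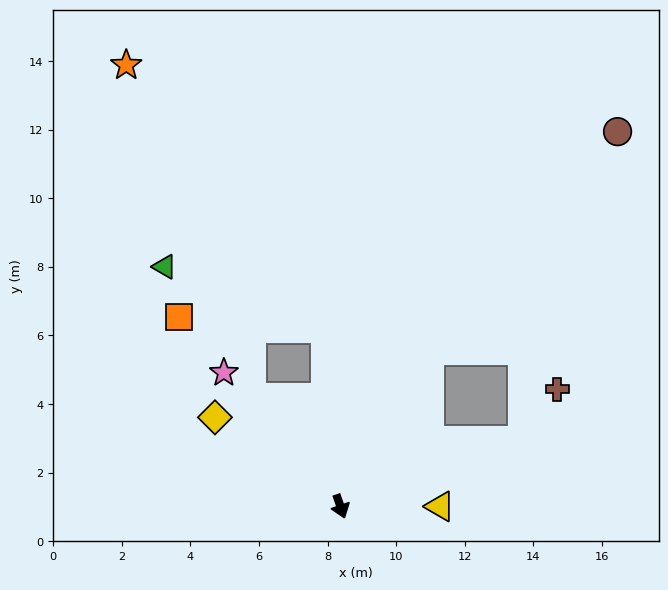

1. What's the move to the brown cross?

blocked — turn left 91°, forward 5.7 m, then turn left 36°, forward 1.8 m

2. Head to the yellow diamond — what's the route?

turn right 145°, forward 4.5 m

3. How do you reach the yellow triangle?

turn left 71°, forward 2.9 m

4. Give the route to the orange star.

blocked — turn left 166°, forward 5.2 m, then turn left 32°, forward 9.6 m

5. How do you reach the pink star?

turn right 158°, forward 5.2 m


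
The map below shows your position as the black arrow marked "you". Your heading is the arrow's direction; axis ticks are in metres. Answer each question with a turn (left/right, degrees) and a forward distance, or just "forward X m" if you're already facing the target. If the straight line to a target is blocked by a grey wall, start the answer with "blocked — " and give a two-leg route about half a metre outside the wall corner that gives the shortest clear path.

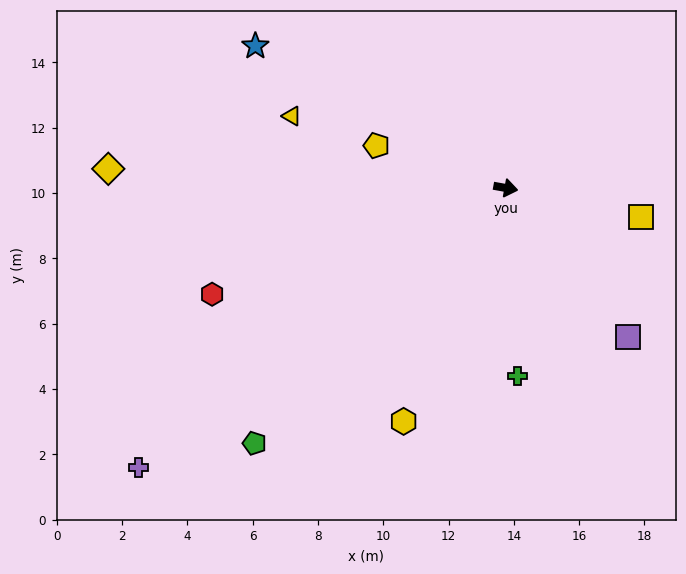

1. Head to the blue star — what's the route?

turn left 161°, forward 8.8 m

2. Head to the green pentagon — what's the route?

turn right 124°, forward 11.0 m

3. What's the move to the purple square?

turn right 40°, forward 5.9 m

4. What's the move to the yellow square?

forward 4.2 m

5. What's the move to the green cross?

turn right 76°, forward 5.8 m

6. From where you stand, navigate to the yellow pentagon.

turn left 172°, forward 4.2 m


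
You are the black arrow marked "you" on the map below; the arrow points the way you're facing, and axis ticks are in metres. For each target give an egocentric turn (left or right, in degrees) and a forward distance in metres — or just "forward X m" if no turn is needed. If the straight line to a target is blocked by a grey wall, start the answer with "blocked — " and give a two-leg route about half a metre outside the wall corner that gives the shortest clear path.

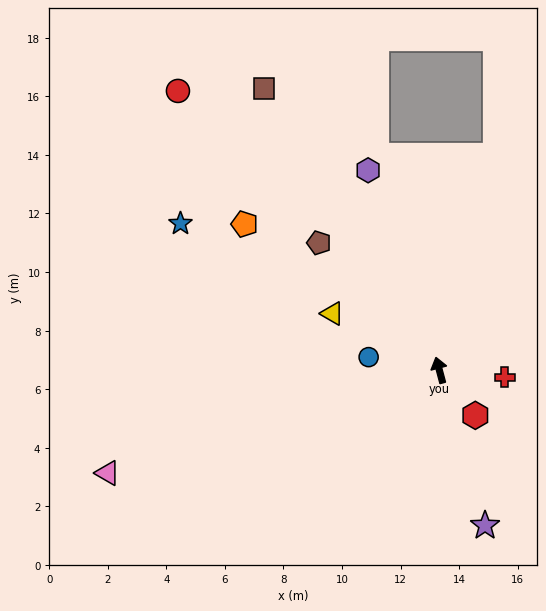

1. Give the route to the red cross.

turn right 111°, forward 2.2 m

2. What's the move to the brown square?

turn left 17°, forward 11.3 m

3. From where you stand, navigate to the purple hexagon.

turn left 5°, forward 7.2 m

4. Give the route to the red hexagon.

turn right 156°, forward 2.0 m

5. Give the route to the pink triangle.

turn left 92°, forward 11.9 m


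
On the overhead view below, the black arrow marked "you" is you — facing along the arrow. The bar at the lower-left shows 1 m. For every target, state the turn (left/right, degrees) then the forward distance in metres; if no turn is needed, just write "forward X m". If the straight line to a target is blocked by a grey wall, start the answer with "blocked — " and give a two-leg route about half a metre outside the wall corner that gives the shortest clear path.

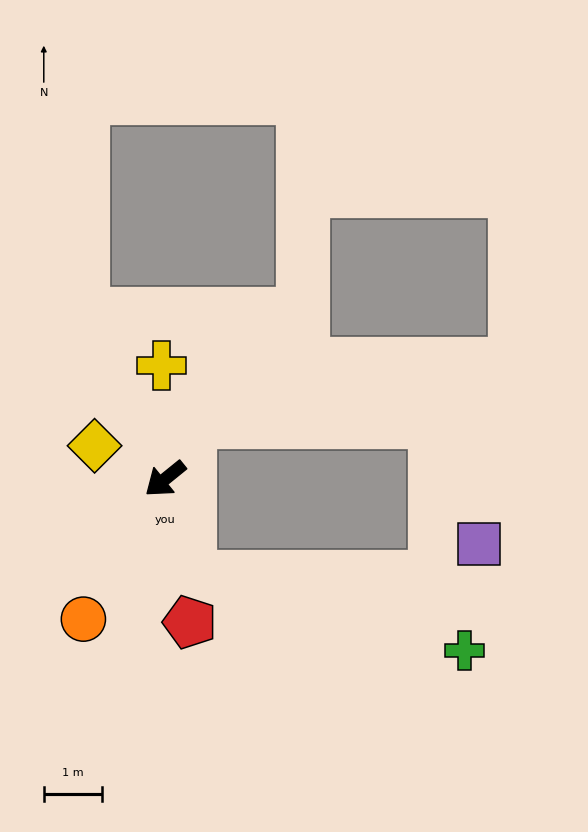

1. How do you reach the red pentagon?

turn left 61°, forward 2.5 m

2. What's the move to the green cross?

blocked — turn left 67°, forward 1.7 m, then turn left 58°, forward 4.9 m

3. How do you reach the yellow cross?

turn right 127°, forward 2.0 m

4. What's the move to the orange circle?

turn left 21°, forward 2.8 m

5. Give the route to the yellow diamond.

turn right 64°, forward 1.3 m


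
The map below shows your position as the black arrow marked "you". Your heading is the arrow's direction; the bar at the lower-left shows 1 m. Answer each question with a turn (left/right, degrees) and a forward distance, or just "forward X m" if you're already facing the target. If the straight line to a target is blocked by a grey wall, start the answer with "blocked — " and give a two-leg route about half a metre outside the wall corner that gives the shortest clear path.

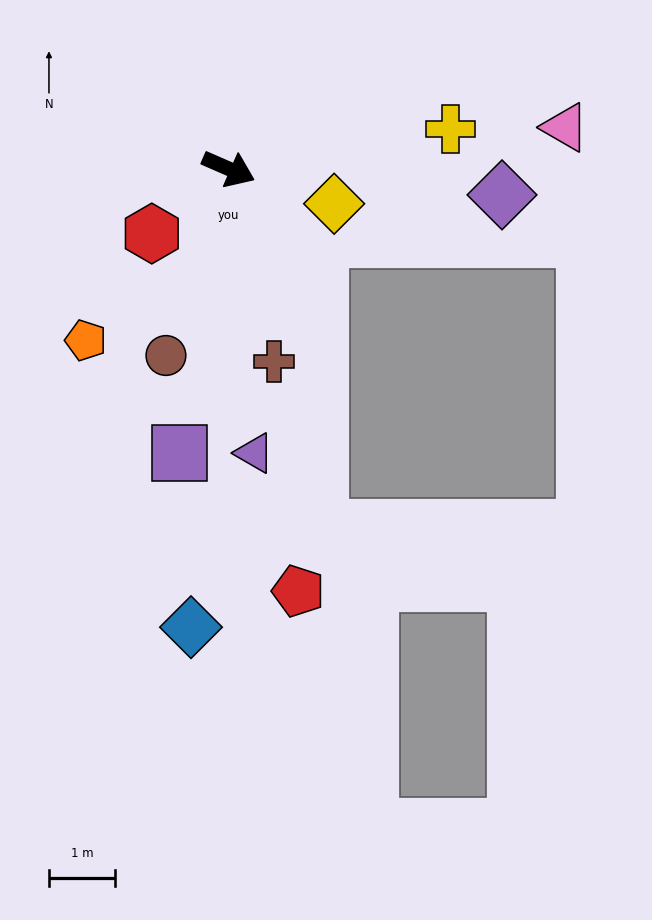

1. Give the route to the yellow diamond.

turn left 5°, forward 1.7 m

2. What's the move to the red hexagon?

turn right 116°, forward 1.5 m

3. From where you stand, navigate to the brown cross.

turn right 53°, forward 3.0 m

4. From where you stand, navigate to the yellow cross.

turn left 34°, forward 3.4 m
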